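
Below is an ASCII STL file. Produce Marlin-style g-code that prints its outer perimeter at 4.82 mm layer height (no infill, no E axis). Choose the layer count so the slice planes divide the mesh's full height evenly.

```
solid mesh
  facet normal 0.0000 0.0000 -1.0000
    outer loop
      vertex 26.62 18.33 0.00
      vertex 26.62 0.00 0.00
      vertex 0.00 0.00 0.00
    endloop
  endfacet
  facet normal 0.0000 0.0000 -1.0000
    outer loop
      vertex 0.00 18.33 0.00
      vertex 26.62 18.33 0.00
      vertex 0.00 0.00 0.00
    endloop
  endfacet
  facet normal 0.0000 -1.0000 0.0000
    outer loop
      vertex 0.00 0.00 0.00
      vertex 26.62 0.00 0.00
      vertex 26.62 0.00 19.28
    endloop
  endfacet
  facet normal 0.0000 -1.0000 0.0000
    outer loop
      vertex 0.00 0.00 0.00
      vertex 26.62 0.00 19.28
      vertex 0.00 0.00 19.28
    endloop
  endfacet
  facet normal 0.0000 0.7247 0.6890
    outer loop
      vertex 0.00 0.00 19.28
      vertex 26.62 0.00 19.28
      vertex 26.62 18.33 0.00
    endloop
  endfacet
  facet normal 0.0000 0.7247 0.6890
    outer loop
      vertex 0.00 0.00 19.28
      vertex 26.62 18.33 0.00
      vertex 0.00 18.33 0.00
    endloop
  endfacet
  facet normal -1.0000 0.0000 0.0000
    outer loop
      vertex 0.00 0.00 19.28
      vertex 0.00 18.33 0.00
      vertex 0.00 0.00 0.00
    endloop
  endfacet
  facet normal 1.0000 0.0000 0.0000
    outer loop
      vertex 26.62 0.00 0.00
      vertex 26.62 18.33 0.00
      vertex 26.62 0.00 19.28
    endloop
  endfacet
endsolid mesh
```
; perimeter-only toolpath
G21 ; units = mm
G90 ; absolute positioning
G28 ; home
; layer 1
G0 Z4.82
G0 X0.00 Y0.00
G1 X26.62 Y0.00
G1 X26.62 Y13.75
G1 X0.00 Y13.75
G1 X0.00 Y0.00
; layer 2
G0 Z9.64
G0 X0.00 Y0.00
G1 X26.62 Y0.00
G1 X26.62 Y9.16
G1 X0.00 Y9.16
G1 X0.00 Y0.00
; layer 3
G0 Z14.46
G0 X0.00 Y0.00
G1 X26.62 Y0.00
G1 X26.62 Y4.58
G1 X0.00 Y4.58
G1 X0.00 Y0.00
M2 ; end

The solid is a wedge (ramp): 26.6 × 18.3 mm base, rising to 19.3 mm along the y=0 edge and sloping linearly to z=0 at y=18.3. Slicing at Δz = 4.82 mm — 4 equal slices spanning the solid's height, so layer i sits at z = i·h/4 — gives 3 non-empty perimeters. Each is a 4-segment closed polygon; G0 lifts to the layer z and rapids to the start vertex, then G1 traces the edges. The cross-section shrinks linearly with z (the slice at the apex is degenerate and omitted).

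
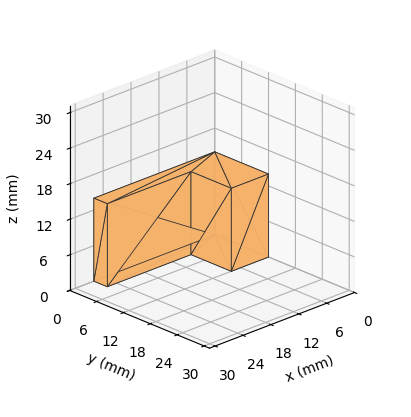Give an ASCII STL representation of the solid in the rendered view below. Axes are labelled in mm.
Reading the render: the shape is an L-shaped prism: outer 26 × 12 mm, arm thicknesses ≈ 3 mm (horizontal) and 8 mm (vertical), extruded 14 mm in z (dimensions read to the nearest mm from the axis ticks). For the STL, each face is triangulated and given an outward normal.

solid part
  facet normal 0.0000 0.0000 -1.0000
    outer loop
      vertex 26.0 3.0 0.0
      vertex 26.0 0.0 0.0
      vertex 0.0 0.0 0.0
    endloop
  endfacet
  facet normal 0.0000 0.0000 -1.0000
    outer loop
      vertex 8.0 3.0 0.0
      vertex 26.0 3.0 0.0
      vertex 0.0 0.0 0.0
    endloop
  endfacet
  facet normal 0.0000 0.0000 -1.0000
    outer loop
      vertex 8.0 12.0 0.0
      vertex 8.0 3.0 0.0
      vertex 0.0 0.0 0.0
    endloop
  endfacet
  facet normal 0.0000 0.0000 -1.0000
    outer loop
      vertex 0.0 12.0 0.0
      vertex 8.0 12.0 0.0
      vertex 0.0 0.0 0.0
    endloop
  endfacet
  facet normal 0.0000 0.0000 1.0000
    outer loop
      vertex 0.0 0.0 14.0
      vertex 26.0 0.0 14.0
      vertex 26.0 3.0 14.0
    endloop
  endfacet
  facet normal 0.0000 0.0000 1.0000
    outer loop
      vertex 0.0 0.0 14.0
      vertex 26.0 3.0 14.0
      vertex 8.0 3.0 14.0
    endloop
  endfacet
  facet normal 0.0000 0.0000 1.0000
    outer loop
      vertex 0.0 0.0 14.0
      vertex 8.0 3.0 14.0
      vertex 8.0 12.0 14.0
    endloop
  endfacet
  facet normal 0.0000 0.0000 1.0000
    outer loop
      vertex 0.0 0.0 14.0
      vertex 8.0 12.0 14.0
      vertex 0.0 12.0 14.0
    endloop
  endfacet
  facet normal 0.0000 -1.0000 0.0000
    outer loop
      vertex 0.0 0.0 0.0
      vertex 26.0 0.0 0.0
      vertex 26.0 0.0 14.0
    endloop
  endfacet
  facet normal 0.0000 -1.0000 0.0000
    outer loop
      vertex 0.0 0.0 0.0
      vertex 26.0 0.0 14.0
      vertex 0.0 0.0 14.0
    endloop
  endfacet
  facet normal 1.0000 0.0000 0.0000
    outer loop
      vertex 26.0 0.0 0.0
      vertex 26.0 3.0 0.0
      vertex 26.0 3.0 14.0
    endloop
  endfacet
  facet normal 1.0000 0.0000 0.0000
    outer loop
      vertex 26.0 0.0 0.0
      vertex 26.0 3.0 14.0
      vertex 26.0 0.0 14.0
    endloop
  endfacet
  facet normal 0.0000 1.0000 0.0000
    outer loop
      vertex 26.0 3.0 0.0
      vertex 8.0 3.0 0.0
      vertex 8.0 3.0 14.0
    endloop
  endfacet
  facet normal 0.0000 1.0000 0.0000
    outer loop
      vertex 26.0 3.0 0.0
      vertex 8.0 3.0 14.0
      vertex 26.0 3.0 14.0
    endloop
  endfacet
  facet normal 1.0000 0.0000 0.0000
    outer loop
      vertex 8.0 3.0 0.0
      vertex 8.0 12.0 0.0
      vertex 8.0 12.0 14.0
    endloop
  endfacet
  facet normal 1.0000 0.0000 0.0000
    outer loop
      vertex 8.0 3.0 0.0
      vertex 8.0 12.0 14.0
      vertex 8.0 3.0 14.0
    endloop
  endfacet
  facet normal 0.0000 1.0000 0.0000
    outer loop
      vertex 8.0 12.0 0.0
      vertex 0.0 12.0 0.0
      vertex 0.0 12.0 14.0
    endloop
  endfacet
  facet normal 0.0000 1.0000 0.0000
    outer loop
      vertex 8.0 12.0 0.0
      vertex 0.0 12.0 14.0
      vertex 8.0 12.0 14.0
    endloop
  endfacet
  facet normal -1.0000 0.0000 0.0000
    outer loop
      vertex 0.0 12.0 0.0
      vertex 0.0 0.0 0.0
      vertex 0.0 0.0 14.0
    endloop
  endfacet
  facet normal -1.0000 0.0000 0.0000
    outer loop
      vertex 0.0 12.0 0.0
      vertex 0.0 0.0 14.0
      vertex 0.0 12.0 14.0
    endloop
  endfacet
endsolid part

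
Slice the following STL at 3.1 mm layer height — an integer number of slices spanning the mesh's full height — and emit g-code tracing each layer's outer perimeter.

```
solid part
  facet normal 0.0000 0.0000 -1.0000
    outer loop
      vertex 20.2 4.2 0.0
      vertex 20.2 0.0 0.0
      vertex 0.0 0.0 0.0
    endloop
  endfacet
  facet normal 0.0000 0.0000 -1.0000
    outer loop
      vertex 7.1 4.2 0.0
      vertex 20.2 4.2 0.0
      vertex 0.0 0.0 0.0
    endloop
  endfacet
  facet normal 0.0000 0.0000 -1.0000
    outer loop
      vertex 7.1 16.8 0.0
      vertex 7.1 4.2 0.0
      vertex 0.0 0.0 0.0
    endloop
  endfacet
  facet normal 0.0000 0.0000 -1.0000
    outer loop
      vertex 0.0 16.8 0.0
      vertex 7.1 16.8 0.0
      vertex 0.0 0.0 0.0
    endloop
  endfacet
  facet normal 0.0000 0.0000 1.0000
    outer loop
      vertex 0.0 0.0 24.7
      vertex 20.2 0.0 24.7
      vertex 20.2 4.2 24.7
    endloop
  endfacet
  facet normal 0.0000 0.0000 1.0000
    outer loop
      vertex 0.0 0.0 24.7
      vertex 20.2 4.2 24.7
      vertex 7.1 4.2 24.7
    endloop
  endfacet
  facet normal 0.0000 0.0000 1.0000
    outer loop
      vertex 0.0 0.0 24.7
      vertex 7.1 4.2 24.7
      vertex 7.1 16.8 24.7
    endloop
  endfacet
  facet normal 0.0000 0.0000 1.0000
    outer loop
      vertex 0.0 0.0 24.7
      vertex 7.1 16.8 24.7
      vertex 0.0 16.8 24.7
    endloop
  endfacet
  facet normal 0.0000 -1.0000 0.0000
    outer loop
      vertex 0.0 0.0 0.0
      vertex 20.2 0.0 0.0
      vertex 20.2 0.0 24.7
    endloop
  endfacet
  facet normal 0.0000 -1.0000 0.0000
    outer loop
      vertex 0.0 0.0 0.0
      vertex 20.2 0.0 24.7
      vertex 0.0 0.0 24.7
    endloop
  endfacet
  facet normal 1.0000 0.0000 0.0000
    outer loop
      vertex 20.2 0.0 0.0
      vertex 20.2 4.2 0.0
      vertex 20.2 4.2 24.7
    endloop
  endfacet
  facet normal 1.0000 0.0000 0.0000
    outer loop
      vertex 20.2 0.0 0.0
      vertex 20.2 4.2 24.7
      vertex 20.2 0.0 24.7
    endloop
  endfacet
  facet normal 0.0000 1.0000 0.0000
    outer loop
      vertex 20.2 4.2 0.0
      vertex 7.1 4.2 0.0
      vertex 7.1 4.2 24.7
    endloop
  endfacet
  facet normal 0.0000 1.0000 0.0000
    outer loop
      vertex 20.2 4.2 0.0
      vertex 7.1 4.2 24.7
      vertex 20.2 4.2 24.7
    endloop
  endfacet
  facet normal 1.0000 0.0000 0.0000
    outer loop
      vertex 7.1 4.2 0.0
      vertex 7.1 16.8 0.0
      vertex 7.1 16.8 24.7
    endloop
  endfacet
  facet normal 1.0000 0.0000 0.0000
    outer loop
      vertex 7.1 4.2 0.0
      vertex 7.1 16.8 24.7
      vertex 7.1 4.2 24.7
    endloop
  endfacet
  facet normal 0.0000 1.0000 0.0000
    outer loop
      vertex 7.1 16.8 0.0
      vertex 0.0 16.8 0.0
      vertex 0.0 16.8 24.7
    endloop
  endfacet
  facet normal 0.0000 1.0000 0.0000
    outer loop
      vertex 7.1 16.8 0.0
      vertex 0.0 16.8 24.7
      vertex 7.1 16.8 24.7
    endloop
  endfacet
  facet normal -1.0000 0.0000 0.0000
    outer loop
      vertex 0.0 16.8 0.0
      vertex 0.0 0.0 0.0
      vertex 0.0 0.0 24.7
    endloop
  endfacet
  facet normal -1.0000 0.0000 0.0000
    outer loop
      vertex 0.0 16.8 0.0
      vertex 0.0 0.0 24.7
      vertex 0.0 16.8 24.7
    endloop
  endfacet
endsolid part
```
; perimeter-only toolpath
G21 ; units = mm
G90 ; absolute positioning
G28 ; home
; layer 1
G0 Z3.1
G0 X0.0 Y0.0
G1 X20.2 Y0.0
G1 X20.2 Y4.2
G1 X7.1 Y4.2
G1 X7.1 Y16.8
G1 X0.0 Y16.8
G1 X0.0 Y0.0
; layer 2
G0 Z6.2
G0 X0.0 Y0.0
G1 X20.2 Y0.0
G1 X20.2 Y4.2
G1 X7.1 Y4.2
G1 X7.1 Y16.8
G1 X0.0 Y16.8
G1 X0.0 Y0.0
; layer 3
G0 Z9.3
G0 X0.0 Y0.0
G1 X20.2 Y0.0
G1 X20.2 Y4.2
G1 X7.1 Y4.2
G1 X7.1 Y16.8
G1 X0.0 Y16.8
G1 X0.0 Y0.0
; layer 4
G0 Z12.3
G0 X0.0 Y0.0
G1 X20.2 Y0.0
G1 X20.2 Y4.2
G1 X7.1 Y4.2
G1 X7.1 Y16.8
G1 X0.0 Y16.8
G1 X0.0 Y0.0
; layer 5
G0 Z15.4
G0 X0.0 Y0.0
G1 X20.2 Y0.0
G1 X20.2 Y4.2
G1 X7.1 Y4.2
G1 X7.1 Y16.8
G1 X0.0 Y16.8
G1 X0.0 Y0.0
; layer 6
G0 Z18.5
G0 X0.0 Y0.0
G1 X20.2 Y0.0
G1 X20.2 Y4.2
G1 X7.1 Y4.2
G1 X7.1 Y16.8
G1 X0.0 Y16.8
G1 X0.0 Y0.0
; layer 7
G0 Z21.6
G0 X0.0 Y0.0
G1 X20.2 Y0.0
G1 X20.2 Y4.2
G1 X7.1 Y4.2
G1 X7.1 Y16.8
G1 X0.0 Y16.8
G1 X0.0 Y0.0
; layer 8
G0 Z24.7
G0 X0.0 Y0.0
G1 X20.2 Y0.0
G1 X20.2 Y4.2
G1 X7.1 Y4.2
G1 X7.1 Y16.8
G1 X0.0 Y16.8
G1 X0.0 Y0.0
M2 ; end

The solid is an L-shaped prism: outer 20.2 × 16.8 mm, arm thicknesses ≈ 4.2 mm (horizontal) and 7.1 mm (vertical), extruded 24.7 mm in z. Slicing at Δz = 3.1 mm — 8 equal slices spanning the solid's height, so layer i sits at z = i·h/8 — gives 8 non-empty perimeters. Each is a 6-segment closed polygon; G0 lifts to the layer z and rapids to the start vertex, then G1 traces the edges.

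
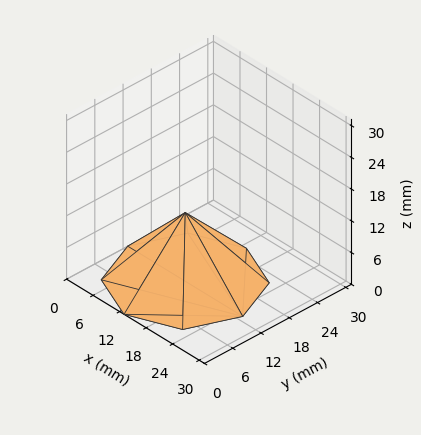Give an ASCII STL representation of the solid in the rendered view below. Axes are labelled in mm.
Reading the render: the shape is a regular 8-sided pyramid, base circumscribed radius ≈ 13 mm, apex at z ≈ 13 mm (dimensions read to the nearest mm from the axis ticks). For the STL, each face is triangulated and given an outward normal.

solid part
  facet normal 0.0000 0.0000 -1.0000
    outer loop
      vertex 13.0 26.0 0.0
      vertex 22.2 22.2 0.0
      vertex 26.0 13.0 0.0
    endloop
  endfacet
  facet normal 0.0000 0.0000 -1.0000
    outer loop
      vertex 3.8 22.2 0.0
      vertex 13.0 26.0 0.0
      vertex 26.0 13.0 0.0
    endloop
  endfacet
  facet normal 0.0000 0.0000 -1.0000
    outer loop
      vertex 0.0 13.0 0.0
      vertex 3.8 22.2 0.0
      vertex 26.0 13.0 0.0
    endloop
  endfacet
  facet normal 0.0000 0.0000 -1.0000
    outer loop
      vertex 3.8 3.8 0.0
      vertex 0.0 13.0 0.0
      vertex 26.0 13.0 0.0
    endloop
  endfacet
  facet normal 0.0000 0.0000 -1.0000
    outer loop
      vertex 13.0 0.0 0.0
      vertex 3.8 3.8 0.0
      vertex 26.0 13.0 0.0
    endloop
  endfacet
  facet normal 0.0000 0.0000 -1.0000
    outer loop
      vertex 22.2 3.8 0.0
      vertex 13.0 0.0 0.0
      vertex 26.0 13.0 0.0
    endloop
  endfacet
  facet normal 0.6787 0.2804 0.6787
    outer loop
      vertex 26.0 13.0 0.0
      vertex 22.2 22.2 0.0
      vertex 13.0 13.0 13.0
    endloop
  endfacet
  facet normal 0.2804 0.6787 0.6787
    outer loop
      vertex 22.2 22.2 0.0
      vertex 13.0 26.0 0.0
      vertex 13.0 13.0 13.0
    endloop
  endfacet
  facet normal -0.2804 0.6787 0.6787
    outer loop
      vertex 13.0 26.0 0.0
      vertex 3.8 22.2 0.0
      vertex 13.0 13.0 13.0
    endloop
  endfacet
  facet normal -0.6787 0.2804 0.6787
    outer loop
      vertex 3.8 22.2 0.0
      vertex 0.0 13.0 0.0
      vertex 13.0 13.0 13.0
    endloop
  endfacet
  facet normal -0.6787 -0.2804 0.6787
    outer loop
      vertex 0.0 13.0 0.0
      vertex 3.8 3.8 0.0
      vertex 13.0 13.0 13.0
    endloop
  endfacet
  facet normal -0.2804 -0.6787 0.6787
    outer loop
      vertex 3.8 3.8 0.0
      vertex 13.0 0.0 0.0
      vertex 13.0 13.0 13.0
    endloop
  endfacet
  facet normal 0.2804 -0.6787 0.6787
    outer loop
      vertex 13.0 0.0 0.0
      vertex 22.2 3.8 0.0
      vertex 13.0 13.0 13.0
    endloop
  endfacet
  facet normal 0.6787 -0.2804 0.6787
    outer loop
      vertex 22.2 3.8 0.0
      vertex 26.0 13.0 0.0
      vertex 13.0 13.0 13.0
    endloop
  endfacet
endsolid part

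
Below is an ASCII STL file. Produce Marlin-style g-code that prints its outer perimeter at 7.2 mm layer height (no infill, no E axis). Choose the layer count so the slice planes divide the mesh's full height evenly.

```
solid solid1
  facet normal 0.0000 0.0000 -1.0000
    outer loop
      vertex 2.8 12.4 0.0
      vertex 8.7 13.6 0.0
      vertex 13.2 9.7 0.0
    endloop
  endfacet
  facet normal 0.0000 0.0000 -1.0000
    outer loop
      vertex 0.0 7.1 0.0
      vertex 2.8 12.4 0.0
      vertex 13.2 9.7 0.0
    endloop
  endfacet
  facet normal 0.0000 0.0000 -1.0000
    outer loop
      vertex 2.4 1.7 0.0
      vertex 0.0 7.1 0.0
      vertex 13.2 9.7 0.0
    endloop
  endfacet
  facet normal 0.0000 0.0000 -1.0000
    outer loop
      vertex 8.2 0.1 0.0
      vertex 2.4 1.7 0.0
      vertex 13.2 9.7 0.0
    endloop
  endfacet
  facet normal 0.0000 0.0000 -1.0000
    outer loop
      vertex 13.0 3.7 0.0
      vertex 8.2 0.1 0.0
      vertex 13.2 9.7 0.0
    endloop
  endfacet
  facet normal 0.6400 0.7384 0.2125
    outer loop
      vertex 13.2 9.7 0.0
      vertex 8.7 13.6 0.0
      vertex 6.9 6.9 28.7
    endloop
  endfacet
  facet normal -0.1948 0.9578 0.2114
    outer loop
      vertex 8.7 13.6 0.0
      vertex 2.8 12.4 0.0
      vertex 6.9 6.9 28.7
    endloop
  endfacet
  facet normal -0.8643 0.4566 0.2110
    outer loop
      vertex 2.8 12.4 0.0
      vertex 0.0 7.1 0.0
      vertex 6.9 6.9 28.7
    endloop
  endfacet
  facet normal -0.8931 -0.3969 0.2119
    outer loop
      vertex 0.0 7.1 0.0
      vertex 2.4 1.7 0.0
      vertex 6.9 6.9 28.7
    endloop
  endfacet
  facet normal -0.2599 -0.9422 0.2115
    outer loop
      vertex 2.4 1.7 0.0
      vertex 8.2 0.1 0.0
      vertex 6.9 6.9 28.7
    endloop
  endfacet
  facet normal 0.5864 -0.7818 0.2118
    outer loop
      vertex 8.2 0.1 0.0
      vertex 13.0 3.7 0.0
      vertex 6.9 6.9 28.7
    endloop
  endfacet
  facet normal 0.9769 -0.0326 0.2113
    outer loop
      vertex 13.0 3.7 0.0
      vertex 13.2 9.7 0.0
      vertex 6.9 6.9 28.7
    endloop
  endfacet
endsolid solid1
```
; perimeter-only toolpath
G21 ; units = mm
G90 ; absolute positioning
G28 ; home
; layer 1
G0 Z7.2
G0 X11.6 Y9.0
G1 X8.2 Y11.9
G1 X3.8 Y11.0
G1 X1.7 Y7.0
G1 X3.5 Y3.0
G1 X7.9 Y1.8
G1 X11.5 Y4.5
G1 X11.6 Y9.0
; layer 2
G0 Z14.3
G0 X10.1 Y8.3
G1 X7.8 Y10.2
G1 X4.8 Y9.7
G1 X3.5 Y7.0
G1 X4.7 Y4.3
G1 X7.5 Y3.5
G1 X9.9 Y5.3
G1 X10.1 Y8.3
; layer 3
G0 Z21.5
G0 X8.5 Y7.6
G1 X7.4 Y8.6
G1 X5.9 Y8.3
G1 X5.2 Y7.0
G1 X5.8 Y5.6
G1 X7.2 Y5.2
G1 X8.4 Y6.1
G1 X8.5 Y7.6
M2 ; end

The solid is a regular 7-sided pyramid, base circumscribed radius ≈ 6.9 mm, apex at z ≈ 28.7 mm. Slicing at Δz = 7.2 mm — 4 equal slices spanning the solid's height, so layer i sits at z = i·h/4 — gives 3 non-empty perimeters. Each is a 7-segment closed polygon; G0 lifts to the layer z and rapids to the start vertex, then G1 traces the edges. The cross-section shrinks linearly with z (the slice at the apex is degenerate and omitted).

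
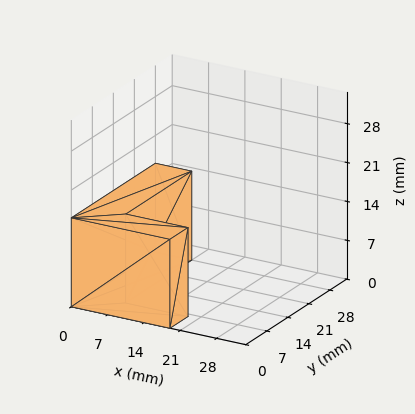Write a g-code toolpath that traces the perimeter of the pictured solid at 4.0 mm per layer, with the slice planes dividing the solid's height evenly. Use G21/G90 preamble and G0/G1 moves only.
Reading the render: the shape is an L-shaped prism: outer 19 × 28 mm, arm thicknesses ≈ 6 mm (horizontal) and 7 mm (vertical), extruded 16 mm in z (dimensions read to the nearest mm from the axis ticks). For the g-code, the solid's height is divided into equal slices at the stated Δz and each level perimeter traced with G1 moves after a G0 lift.

; perimeter-only toolpath
G21 ; units = mm
G90 ; absolute positioning
G28 ; home
; layer 1
G0 Z4.0
G0 X0.0 Y0.0
G1 X19.0 Y0.0
G1 X19.0 Y6.0
G1 X7.0 Y6.0
G1 X7.0 Y28.0
G1 X0.0 Y28.0
G1 X0.0 Y0.0
; layer 2
G0 Z8.0
G0 X0.0 Y0.0
G1 X19.0 Y0.0
G1 X19.0 Y6.0
G1 X7.0 Y6.0
G1 X7.0 Y28.0
G1 X0.0 Y28.0
G1 X0.0 Y0.0
; layer 3
G0 Z12.0
G0 X0.0 Y0.0
G1 X19.0 Y0.0
G1 X19.0 Y6.0
G1 X7.0 Y6.0
G1 X7.0 Y28.0
G1 X0.0 Y28.0
G1 X0.0 Y0.0
; layer 4
G0 Z16.0
G0 X0.0 Y0.0
G1 X19.0 Y0.0
G1 X19.0 Y6.0
G1 X7.0 Y6.0
G1 X7.0 Y28.0
G1 X0.0 Y28.0
G1 X0.0 Y0.0
M2 ; end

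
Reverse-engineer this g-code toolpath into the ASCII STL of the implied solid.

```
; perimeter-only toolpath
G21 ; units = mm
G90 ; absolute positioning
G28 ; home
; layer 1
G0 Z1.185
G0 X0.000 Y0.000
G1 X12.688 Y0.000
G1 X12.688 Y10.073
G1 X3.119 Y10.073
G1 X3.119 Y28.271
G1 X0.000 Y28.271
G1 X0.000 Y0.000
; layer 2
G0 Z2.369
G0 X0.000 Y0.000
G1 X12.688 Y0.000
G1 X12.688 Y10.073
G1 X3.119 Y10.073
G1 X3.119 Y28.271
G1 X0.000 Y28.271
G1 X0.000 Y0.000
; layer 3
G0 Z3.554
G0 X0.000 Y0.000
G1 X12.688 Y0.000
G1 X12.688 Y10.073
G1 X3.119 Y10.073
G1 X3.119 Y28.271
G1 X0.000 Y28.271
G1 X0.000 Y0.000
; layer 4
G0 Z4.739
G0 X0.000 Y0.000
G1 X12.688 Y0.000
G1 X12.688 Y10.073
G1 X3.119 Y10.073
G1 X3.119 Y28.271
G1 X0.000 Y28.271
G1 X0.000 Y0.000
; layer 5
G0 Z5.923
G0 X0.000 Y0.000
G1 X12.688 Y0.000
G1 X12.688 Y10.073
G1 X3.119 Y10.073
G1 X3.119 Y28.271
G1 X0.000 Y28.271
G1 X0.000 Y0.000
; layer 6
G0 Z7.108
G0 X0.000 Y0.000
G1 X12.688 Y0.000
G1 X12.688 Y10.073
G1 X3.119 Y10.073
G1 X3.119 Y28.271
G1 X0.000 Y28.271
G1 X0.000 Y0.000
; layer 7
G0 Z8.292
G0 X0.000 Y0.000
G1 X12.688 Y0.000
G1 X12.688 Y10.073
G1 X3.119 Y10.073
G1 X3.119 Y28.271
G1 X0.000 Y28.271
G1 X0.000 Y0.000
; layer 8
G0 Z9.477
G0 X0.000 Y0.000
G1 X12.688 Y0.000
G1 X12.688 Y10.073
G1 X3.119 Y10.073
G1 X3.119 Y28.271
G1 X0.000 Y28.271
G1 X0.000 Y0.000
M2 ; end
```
solid part
  facet normal 0.0000 0.0000 -1.0000
    outer loop
      vertex 12.688 10.073 0.000
      vertex 12.688 0.000 0.000
      vertex 0.000 0.000 0.000
    endloop
  endfacet
  facet normal 0.0000 0.0000 -1.0000
    outer loop
      vertex 3.119 10.073 0.000
      vertex 12.688 10.073 0.000
      vertex 0.000 0.000 0.000
    endloop
  endfacet
  facet normal 0.0000 0.0000 -1.0000
    outer loop
      vertex 3.119 28.271 0.000
      vertex 3.119 10.073 0.000
      vertex 0.000 0.000 0.000
    endloop
  endfacet
  facet normal 0.0000 0.0000 -1.0000
    outer loop
      vertex 0.000 28.271 0.000
      vertex 3.119 28.271 0.000
      vertex 0.000 0.000 0.000
    endloop
  endfacet
  facet normal 0.0000 0.0000 1.0000
    outer loop
      vertex 0.000 0.000 9.477
      vertex 12.688 0.000 9.477
      vertex 12.688 10.073 9.477
    endloop
  endfacet
  facet normal 0.0000 0.0000 1.0000
    outer loop
      vertex 0.000 0.000 9.477
      vertex 12.688 10.073 9.477
      vertex 3.119 10.073 9.477
    endloop
  endfacet
  facet normal 0.0000 0.0000 1.0000
    outer loop
      vertex 0.000 0.000 9.477
      vertex 3.119 10.073 9.477
      vertex 3.119 28.271 9.477
    endloop
  endfacet
  facet normal 0.0000 0.0000 1.0000
    outer loop
      vertex 0.000 0.000 9.477
      vertex 3.119 28.271 9.477
      vertex 0.000 28.271 9.477
    endloop
  endfacet
  facet normal 0.0000 -1.0000 0.0000
    outer loop
      vertex 0.000 0.000 0.000
      vertex 12.688 0.000 0.000
      vertex 12.688 0.000 9.477
    endloop
  endfacet
  facet normal 0.0000 -1.0000 0.0000
    outer loop
      vertex 0.000 0.000 0.000
      vertex 12.688 0.000 9.477
      vertex 0.000 0.000 9.477
    endloop
  endfacet
  facet normal 1.0000 0.0000 0.0000
    outer loop
      vertex 12.688 0.000 0.000
      vertex 12.688 10.073 0.000
      vertex 12.688 10.073 9.477
    endloop
  endfacet
  facet normal 1.0000 0.0000 0.0000
    outer loop
      vertex 12.688 0.000 0.000
      vertex 12.688 10.073 9.477
      vertex 12.688 0.000 9.477
    endloop
  endfacet
  facet normal 0.0000 1.0000 0.0000
    outer loop
      vertex 12.688 10.073 0.000
      vertex 3.119 10.073 0.000
      vertex 3.119 10.073 9.477
    endloop
  endfacet
  facet normal 0.0000 1.0000 0.0000
    outer loop
      vertex 12.688 10.073 0.000
      vertex 3.119 10.073 9.477
      vertex 12.688 10.073 9.477
    endloop
  endfacet
  facet normal 1.0000 0.0000 0.0000
    outer loop
      vertex 3.119 10.073 0.000
      vertex 3.119 28.271 0.000
      vertex 3.119 28.271 9.477
    endloop
  endfacet
  facet normal 1.0000 0.0000 0.0000
    outer loop
      vertex 3.119 10.073 0.000
      vertex 3.119 28.271 9.477
      vertex 3.119 10.073 9.477
    endloop
  endfacet
  facet normal 0.0000 1.0000 0.0000
    outer loop
      vertex 3.119 28.271 0.000
      vertex 0.000 28.271 0.000
      vertex 0.000 28.271 9.477
    endloop
  endfacet
  facet normal 0.0000 1.0000 0.0000
    outer loop
      vertex 3.119 28.271 0.000
      vertex 0.000 28.271 9.477
      vertex 3.119 28.271 9.477
    endloop
  endfacet
  facet normal -1.0000 0.0000 0.0000
    outer loop
      vertex 0.000 28.271 0.000
      vertex 0.000 0.000 0.000
      vertex 0.000 0.000 9.477
    endloop
  endfacet
  facet normal -1.0000 0.0000 0.0000
    outer loop
      vertex 0.000 28.271 0.000
      vertex 0.000 0.000 9.477
      vertex 0.000 28.271 9.477
    endloop
  endfacet
endsolid part

The G0 Z moves step by Δz≈1.185 mm. Every layer's G1 loop is the same polygon, so the solid is a straight extrusion of it from z=0 to z≈9.48. Closing with flat bottom and top caps and triangulating gives 20 facets — an L-shaped prism: outer 12.7 × 28.3 mm, arm thicknesses ≈ 10.1 mm (horizontal) and 3.12 mm (vertical), extruded 9.48 mm in z.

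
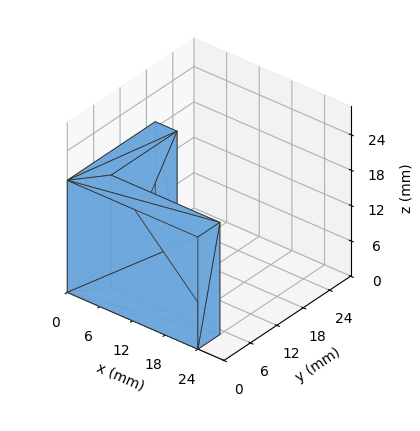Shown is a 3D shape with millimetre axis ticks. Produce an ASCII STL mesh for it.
Reading the render: the shape is an L-shaped prism: outer 24 × 20 mm, arm thicknesses ≈ 5 mm (horizontal) and 4 mm (vertical), extruded 19 mm in z (dimensions read to the nearest mm from the axis ticks). For the STL, each face is triangulated and given an outward normal.

solid part
  facet normal 0.0000 0.0000 -1.0000
    outer loop
      vertex 24.00 5.00 0.00
      vertex 24.00 0.00 0.00
      vertex 0.00 0.00 0.00
    endloop
  endfacet
  facet normal 0.0000 0.0000 -1.0000
    outer loop
      vertex 4.00 5.00 0.00
      vertex 24.00 5.00 0.00
      vertex 0.00 0.00 0.00
    endloop
  endfacet
  facet normal 0.0000 0.0000 -1.0000
    outer loop
      vertex 4.00 20.00 0.00
      vertex 4.00 5.00 0.00
      vertex 0.00 0.00 0.00
    endloop
  endfacet
  facet normal 0.0000 0.0000 -1.0000
    outer loop
      vertex 0.00 20.00 0.00
      vertex 4.00 20.00 0.00
      vertex 0.00 0.00 0.00
    endloop
  endfacet
  facet normal 0.0000 0.0000 1.0000
    outer loop
      vertex 0.00 0.00 19.00
      vertex 24.00 0.00 19.00
      vertex 24.00 5.00 19.00
    endloop
  endfacet
  facet normal 0.0000 0.0000 1.0000
    outer loop
      vertex 0.00 0.00 19.00
      vertex 24.00 5.00 19.00
      vertex 4.00 5.00 19.00
    endloop
  endfacet
  facet normal 0.0000 0.0000 1.0000
    outer loop
      vertex 0.00 0.00 19.00
      vertex 4.00 5.00 19.00
      vertex 4.00 20.00 19.00
    endloop
  endfacet
  facet normal 0.0000 0.0000 1.0000
    outer loop
      vertex 0.00 0.00 19.00
      vertex 4.00 20.00 19.00
      vertex 0.00 20.00 19.00
    endloop
  endfacet
  facet normal 0.0000 -1.0000 0.0000
    outer loop
      vertex 0.00 0.00 0.00
      vertex 24.00 0.00 0.00
      vertex 24.00 0.00 19.00
    endloop
  endfacet
  facet normal 0.0000 -1.0000 0.0000
    outer loop
      vertex 0.00 0.00 0.00
      vertex 24.00 0.00 19.00
      vertex 0.00 0.00 19.00
    endloop
  endfacet
  facet normal 1.0000 0.0000 0.0000
    outer loop
      vertex 24.00 0.00 0.00
      vertex 24.00 5.00 0.00
      vertex 24.00 5.00 19.00
    endloop
  endfacet
  facet normal 1.0000 0.0000 0.0000
    outer loop
      vertex 24.00 0.00 0.00
      vertex 24.00 5.00 19.00
      vertex 24.00 0.00 19.00
    endloop
  endfacet
  facet normal 0.0000 1.0000 0.0000
    outer loop
      vertex 24.00 5.00 0.00
      vertex 4.00 5.00 0.00
      vertex 4.00 5.00 19.00
    endloop
  endfacet
  facet normal 0.0000 1.0000 0.0000
    outer loop
      vertex 24.00 5.00 0.00
      vertex 4.00 5.00 19.00
      vertex 24.00 5.00 19.00
    endloop
  endfacet
  facet normal 1.0000 0.0000 0.0000
    outer loop
      vertex 4.00 5.00 0.00
      vertex 4.00 20.00 0.00
      vertex 4.00 20.00 19.00
    endloop
  endfacet
  facet normal 1.0000 0.0000 0.0000
    outer loop
      vertex 4.00 5.00 0.00
      vertex 4.00 20.00 19.00
      vertex 4.00 5.00 19.00
    endloop
  endfacet
  facet normal 0.0000 1.0000 0.0000
    outer loop
      vertex 4.00 20.00 0.00
      vertex 0.00 20.00 0.00
      vertex 0.00 20.00 19.00
    endloop
  endfacet
  facet normal 0.0000 1.0000 0.0000
    outer loop
      vertex 4.00 20.00 0.00
      vertex 0.00 20.00 19.00
      vertex 4.00 20.00 19.00
    endloop
  endfacet
  facet normal -1.0000 0.0000 0.0000
    outer loop
      vertex 0.00 20.00 0.00
      vertex 0.00 0.00 0.00
      vertex 0.00 0.00 19.00
    endloop
  endfacet
  facet normal -1.0000 0.0000 0.0000
    outer loop
      vertex 0.00 20.00 0.00
      vertex 0.00 0.00 19.00
      vertex 0.00 20.00 19.00
    endloop
  endfacet
endsolid part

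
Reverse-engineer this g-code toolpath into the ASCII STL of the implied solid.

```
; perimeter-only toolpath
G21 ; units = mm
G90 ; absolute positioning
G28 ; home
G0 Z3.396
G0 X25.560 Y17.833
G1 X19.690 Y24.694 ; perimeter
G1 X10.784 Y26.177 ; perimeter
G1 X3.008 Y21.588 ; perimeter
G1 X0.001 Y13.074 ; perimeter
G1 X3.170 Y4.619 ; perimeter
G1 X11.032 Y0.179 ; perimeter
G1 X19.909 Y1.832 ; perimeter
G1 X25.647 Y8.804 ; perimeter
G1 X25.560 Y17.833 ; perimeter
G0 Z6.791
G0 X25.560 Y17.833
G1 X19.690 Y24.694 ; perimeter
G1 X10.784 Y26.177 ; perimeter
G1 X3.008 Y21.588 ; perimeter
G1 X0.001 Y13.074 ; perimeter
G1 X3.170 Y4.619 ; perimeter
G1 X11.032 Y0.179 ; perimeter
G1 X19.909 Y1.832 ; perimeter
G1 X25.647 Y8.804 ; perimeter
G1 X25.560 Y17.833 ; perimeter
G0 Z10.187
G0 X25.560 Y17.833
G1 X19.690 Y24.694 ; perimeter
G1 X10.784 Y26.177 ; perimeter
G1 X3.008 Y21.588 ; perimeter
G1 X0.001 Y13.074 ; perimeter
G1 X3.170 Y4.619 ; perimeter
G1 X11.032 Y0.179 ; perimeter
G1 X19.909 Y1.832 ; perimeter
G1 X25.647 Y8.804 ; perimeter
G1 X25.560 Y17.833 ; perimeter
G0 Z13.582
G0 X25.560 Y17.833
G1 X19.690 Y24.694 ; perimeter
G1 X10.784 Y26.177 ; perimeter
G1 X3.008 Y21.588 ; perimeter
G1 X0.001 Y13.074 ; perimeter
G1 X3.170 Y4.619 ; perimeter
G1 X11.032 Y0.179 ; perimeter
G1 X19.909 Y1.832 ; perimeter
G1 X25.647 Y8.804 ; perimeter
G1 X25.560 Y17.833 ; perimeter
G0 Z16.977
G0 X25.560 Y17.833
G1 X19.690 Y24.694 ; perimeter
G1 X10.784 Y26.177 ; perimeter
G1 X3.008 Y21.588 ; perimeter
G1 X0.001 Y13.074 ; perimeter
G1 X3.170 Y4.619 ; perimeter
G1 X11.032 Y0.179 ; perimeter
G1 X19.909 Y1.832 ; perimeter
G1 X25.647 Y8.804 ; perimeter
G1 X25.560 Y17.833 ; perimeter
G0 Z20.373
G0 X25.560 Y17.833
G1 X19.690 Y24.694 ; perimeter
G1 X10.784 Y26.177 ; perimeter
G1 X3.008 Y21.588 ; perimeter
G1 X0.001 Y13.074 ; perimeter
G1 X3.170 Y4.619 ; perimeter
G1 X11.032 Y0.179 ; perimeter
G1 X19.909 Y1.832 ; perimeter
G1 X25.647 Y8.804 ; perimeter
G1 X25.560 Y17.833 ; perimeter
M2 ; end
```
solid part
  facet normal 0.0000 0.0000 -1.0000
    outer loop
      vertex 10.784 26.177 0.000
      vertex 19.690 24.694 0.000
      vertex 25.560 17.833 0.000
    endloop
  endfacet
  facet normal 0.0000 0.0000 -1.0000
    outer loop
      vertex 3.008 21.588 0.000
      vertex 10.784 26.177 0.000
      vertex 25.560 17.833 0.000
    endloop
  endfacet
  facet normal 0.0000 0.0000 -1.0000
    outer loop
      vertex 0.001 13.074 0.000
      vertex 3.008 21.588 0.000
      vertex 25.560 17.833 0.000
    endloop
  endfacet
  facet normal 0.0000 0.0000 -1.0000
    outer loop
      vertex 3.170 4.619 0.000
      vertex 0.001 13.074 0.000
      vertex 25.560 17.833 0.000
    endloop
  endfacet
  facet normal 0.0000 0.0000 -1.0000
    outer loop
      vertex 11.032 0.179 0.000
      vertex 3.170 4.619 0.000
      vertex 25.560 17.833 0.000
    endloop
  endfacet
  facet normal 0.0000 0.0000 -1.0000
    outer loop
      vertex 19.909 1.832 0.000
      vertex 11.032 0.179 0.000
      vertex 25.560 17.833 0.000
    endloop
  endfacet
  facet normal 0.0000 0.0000 -1.0000
    outer loop
      vertex 25.647 8.804 0.000
      vertex 19.909 1.832 0.000
      vertex 25.560 17.833 0.000
    endloop
  endfacet
  facet normal 0.0000 0.0000 1.0000
    outer loop
      vertex 25.560 17.833 20.373
      vertex 19.690 24.694 20.373
      vertex 10.784 26.177 20.373
    endloop
  endfacet
  facet normal 0.0000 0.0000 1.0000
    outer loop
      vertex 25.560 17.833 20.373
      vertex 10.784 26.177 20.373
      vertex 3.008 21.588 20.373
    endloop
  endfacet
  facet normal 0.0000 0.0000 1.0000
    outer loop
      vertex 25.560 17.833 20.373
      vertex 3.008 21.588 20.373
      vertex 0.001 13.074 20.373
    endloop
  endfacet
  facet normal 0.0000 0.0000 1.0000
    outer loop
      vertex 25.560 17.833 20.373
      vertex 0.001 13.074 20.373
      vertex 3.170 4.619 20.373
    endloop
  endfacet
  facet normal 0.0000 0.0000 1.0000
    outer loop
      vertex 25.560 17.833 20.373
      vertex 3.170 4.619 20.373
      vertex 11.032 0.179 20.373
    endloop
  endfacet
  facet normal 0.0000 0.0000 1.0000
    outer loop
      vertex 25.560 17.833 20.373
      vertex 11.032 0.179 20.373
      vertex 19.909 1.832 20.373
    endloop
  endfacet
  facet normal 0.0000 0.0000 1.0000
    outer loop
      vertex 25.560 17.833 20.373
      vertex 19.909 1.832 20.373
      vertex 25.647 8.804 20.373
    endloop
  endfacet
  facet normal 0.7599 0.6501 0.0000
    outer loop
      vertex 25.560 17.833 0.000
      vertex 19.690 24.694 0.000
      vertex 19.690 24.694 20.373
    endloop
  endfacet
  facet normal 0.7599 0.6501 0.0000
    outer loop
      vertex 25.560 17.833 0.000
      vertex 19.690 24.694 20.373
      vertex 25.560 17.833 20.373
    endloop
  endfacet
  facet normal 0.1643 0.9864 0.0000
    outer loop
      vertex 19.690 24.694 0.000
      vertex 10.784 26.177 0.000
      vertex 10.784 26.177 20.373
    endloop
  endfacet
  facet normal 0.1643 0.9864 0.0000
    outer loop
      vertex 19.690 24.694 0.000
      vertex 10.784 26.177 20.373
      vertex 19.690 24.694 20.373
    endloop
  endfacet
  facet normal -0.5082 0.8612 0.0000
    outer loop
      vertex 10.784 26.177 0.000
      vertex 3.008 21.588 0.000
      vertex 3.008 21.588 20.373
    endloop
  endfacet
  facet normal -0.5082 0.8612 0.0000
    outer loop
      vertex 10.784 26.177 0.000
      vertex 3.008 21.588 20.373
      vertex 10.784 26.177 20.373
    endloop
  endfacet
  facet normal -0.9429 0.3330 0.0000
    outer loop
      vertex 3.008 21.588 0.000
      vertex 0.001 13.074 0.000
      vertex 0.001 13.074 20.373
    endloop
  endfacet
  facet normal -0.9429 0.3330 0.0000
    outer loop
      vertex 3.008 21.588 0.000
      vertex 0.001 13.074 20.373
      vertex 3.008 21.588 20.373
    endloop
  endfacet
  facet normal -0.9364 -0.3510 0.0000
    outer loop
      vertex 0.001 13.074 0.000
      vertex 3.170 4.619 0.000
      vertex 3.170 4.619 20.373
    endloop
  endfacet
  facet normal -0.9364 -0.3510 0.0000
    outer loop
      vertex 0.001 13.074 0.000
      vertex 3.170 4.619 20.373
      vertex 0.001 13.074 20.373
    endloop
  endfacet
  facet normal -0.4917 -0.8707 0.0000
    outer loop
      vertex 3.170 4.619 0.000
      vertex 11.032 0.179 0.000
      vertex 11.032 0.179 20.373
    endloop
  endfacet
  facet normal -0.4917 -0.8707 0.0000
    outer loop
      vertex 3.170 4.619 0.000
      vertex 11.032 0.179 20.373
      vertex 3.170 4.619 20.373
    endloop
  endfacet
  facet normal 0.1831 -0.9831 0.0000
    outer loop
      vertex 11.032 0.179 0.000
      vertex 19.909 1.832 0.000
      vertex 19.909 1.832 20.373
    endloop
  endfacet
  facet normal 0.1831 -0.9831 0.0000
    outer loop
      vertex 11.032 0.179 0.000
      vertex 19.909 1.832 20.373
      vertex 11.032 0.179 20.373
    endloop
  endfacet
  facet normal 0.7721 -0.6355 0.0000
    outer loop
      vertex 19.909 1.832 0.000
      vertex 25.647 8.804 0.000
      vertex 25.647 8.804 20.373
    endloop
  endfacet
  facet normal 0.7721 -0.6355 0.0000
    outer loop
      vertex 19.909 1.832 0.000
      vertex 25.647 8.804 20.373
      vertex 19.909 1.832 20.373
    endloop
  endfacet
  facet normal 1.0000 0.0096 0.0000
    outer loop
      vertex 25.647 8.804 0.000
      vertex 25.560 17.833 0.000
      vertex 25.560 17.833 20.373
    endloop
  endfacet
  facet normal 1.0000 0.0096 0.0000
    outer loop
      vertex 25.647 8.804 0.000
      vertex 25.560 17.833 20.373
      vertex 25.647 8.804 20.373
    endloop
  endfacet
endsolid part

The G0 Z moves step by Δz≈3.396 mm. Every layer's G1 loop is the same polygon, so the solid is a straight extrusion of it from z=0 to z≈20.4. Closing with flat bottom and top caps and triangulating gives 32 facets — a regular 9-sided prism (a cylinder approximated with 9 flat sides), circumscribed radius ≈ 13.2 mm, height ≈ 20.4 mm.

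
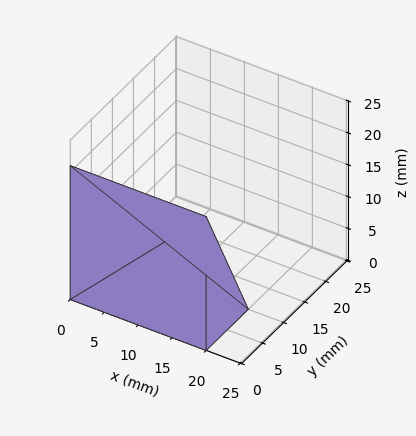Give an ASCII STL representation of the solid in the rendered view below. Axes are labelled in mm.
Reading the render: the shape is a wedge (ramp): 20 × 10 mm base, rising to 21 mm along the y=0 edge and sloping linearly to z=0 at y=10 (dimensions read to the nearest mm from the axis ticks). For the STL, each face is triangulated and given an outward normal.

solid part
  facet normal 0.0000 0.0000 -1.0000
    outer loop
      vertex 20.0 10.0 0.0
      vertex 20.0 0.0 0.0
      vertex 0.0 0.0 0.0
    endloop
  endfacet
  facet normal 0.0000 0.0000 -1.0000
    outer loop
      vertex 0.0 10.0 0.0
      vertex 20.0 10.0 0.0
      vertex 0.0 0.0 0.0
    endloop
  endfacet
  facet normal 0.0000 -1.0000 0.0000
    outer loop
      vertex 0.0 0.0 0.0
      vertex 20.0 0.0 0.0
      vertex 20.0 0.0 21.0
    endloop
  endfacet
  facet normal 0.0000 -1.0000 0.0000
    outer loop
      vertex 0.0 0.0 0.0
      vertex 20.0 0.0 21.0
      vertex 0.0 0.0 21.0
    endloop
  endfacet
  facet normal 0.0000 0.9029 0.4299
    outer loop
      vertex 0.0 0.0 21.0
      vertex 20.0 0.0 21.0
      vertex 20.0 10.0 0.0
    endloop
  endfacet
  facet normal 0.0000 0.9029 0.4299
    outer loop
      vertex 0.0 0.0 21.0
      vertex 20.0 10.0 0.0
      vertex 0.0 10.0 0.0
    endloop
  endfacet
  facet normal -1.0000 0.0000 0.0000
    outer loop
      vertex 0.0 0.0 21.0
      vertex 0.0 10.0 0.0
      vertex 0.0 0.0 0.0
    endloop
  endfacet
  facet normal 1.0000 0.0000 0.0000
    outer loop
      vertex 20.0 0.0 0.0
      vertex 20.0 10.0 0.0
      vertex 20.0 0.0 21.0
    endloop
  endfacet
endsolid part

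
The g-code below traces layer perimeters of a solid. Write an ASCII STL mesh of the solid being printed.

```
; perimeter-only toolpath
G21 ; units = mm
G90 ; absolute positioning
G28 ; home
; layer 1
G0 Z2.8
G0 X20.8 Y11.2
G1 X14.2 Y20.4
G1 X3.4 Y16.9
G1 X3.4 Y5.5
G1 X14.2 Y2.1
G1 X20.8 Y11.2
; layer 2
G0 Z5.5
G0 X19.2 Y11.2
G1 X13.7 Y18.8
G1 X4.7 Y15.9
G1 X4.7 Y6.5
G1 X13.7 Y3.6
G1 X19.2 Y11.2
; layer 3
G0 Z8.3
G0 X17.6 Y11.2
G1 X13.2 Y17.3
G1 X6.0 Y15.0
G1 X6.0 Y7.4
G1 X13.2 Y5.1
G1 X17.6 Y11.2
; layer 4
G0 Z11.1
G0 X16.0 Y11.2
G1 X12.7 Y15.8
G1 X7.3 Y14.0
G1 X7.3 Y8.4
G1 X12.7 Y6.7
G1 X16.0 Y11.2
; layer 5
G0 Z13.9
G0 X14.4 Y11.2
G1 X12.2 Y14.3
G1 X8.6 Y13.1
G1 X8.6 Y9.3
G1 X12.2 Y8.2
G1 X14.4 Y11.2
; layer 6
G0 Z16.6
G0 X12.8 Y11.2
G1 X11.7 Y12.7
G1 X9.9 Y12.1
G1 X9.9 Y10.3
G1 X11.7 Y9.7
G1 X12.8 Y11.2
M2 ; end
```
solid part
  facet normal 0.0000 0.0000 -1.0000
    outer loop
      vertex 2.1 17.8 0.0
      vertex 14.7 21.9 0.0
      vertex 22.4 11.2 0.0
    endloop
  endfacet
  facet normal 0.0000 0.0000 -1.0000
    outer loop
      vertex 2.1 4.6 0.0
      vertex 2.1 17.8 0.0
      vertex 22.4 11.2 0.0
    endloop
  endfacet
  facet normal 0.0000 0.0000 -1.0000
    outer loop
      vertex 14.7 0.6 0.0
      vertex 2.1 4.6 0.0
      vertex 22.4 11.2 0.0
    endloop
  endfacet
  facet normal 0.7350 0.5289 0.4243
    outer loop
      vertex 22.4 11.2 0.0
      vertex 14.7 21.9 0.0
      vertex 11.2 11.2 19.4
    endloop
  endfacet
  facet normal -0.2802 0.8611 0.4244
    outer loop
      vertex 14.7 21.9 0.0
      vertex 2.1 17.8 0.0
      vertex 11.2 11.2 19.4
    endloop
  endfacet
  facet normal -0.9053 0.0000 0.4247
    outer loop
      vertex 2.1 17.8 0.0
      vertex 2.1 4.6 0.0
      vertex 11.2 11.2 19.4
    endloop
  endfacet
  facet normal -0.2742 -0.8639 0.4225
    outer loop
      vertex 2.1 4.6 0.0
      vertex 14.7 0.6 0.0
      vertex 11.2 11.2 19.4
    endloop
  endfacet
  facet normal 0.7330 -0.5325 0.4232
    outer loop
      vertex 14.7 0.6 0.0
      vertex 22.4 11.2 0.0
      vertex 11.2 11.2 19.4
    endloop
  endfacet
endsolid part

The G0 Z moves step by Δz≈2.8 mm. The G1 loops shrink linearly with z, so the solid tapers from its base footprint up to z≈19.4. Closing with a flat bottom cap and the tapered top and triangulating gives 8 facets — a regular 5-sided pyramid, base circumscribed radius ≈ 11.2 mm, apex at z ≈ 19.4 mm.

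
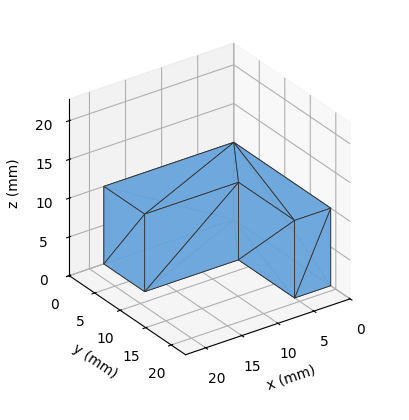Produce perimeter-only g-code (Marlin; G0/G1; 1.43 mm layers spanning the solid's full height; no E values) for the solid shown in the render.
Reading the render: the shape is an L-shaped prism: outer 18 × 19 mm, arm thicknesses ≈ 8 mm (horizontal) and 5 mm (vertical), extruded 10 mm in z (dimensions read to the nearest mm from the axis ticks). For the g-code, the solid's height is divided into equal slices at the stated Δz and each level perimeter traced with G1 moves after a G0 lift.

; perimeter-only toolpath
G21 ; units = mm
G90 ; absolute positioning
G28 ; home
; layer 1
G0 Z1.43
G0 X0.00 Y0.00
G1 X18.00 Y0.00
G1 X18.00 Y8.00
G1 X5.00 Y8.00
G1 X5.00 Y19.00
G1 X0.00 Y19.00
G1 X0.00 Y0.00
; layer 2
G0 Z2.86
G0 X0.00 Y0.00
G1 X18.00 Y0.00
G1 X18.00 Y8.00
G1 X5.00 Y8.00
G1 X5.00 Y19.00
G1 X0.00 Y19.00
G1 X0.00 Y0.00
; layer 3
G0 Z4.29
G0 X0.00 Y0.00
G1 X18.00 Y0.00
G1 X18.00 Y8.00
G1 X5.00 Y8.00
G1 X5.00 Y19.00
G1 X0.00 Y19.00
G1 X0.00 Y0.00
; layer 4
G0 Z5.71
G0 X0.00 Y0.00
G1 X18.00 Y0.00
G1 X18.00 Y8.00
G1 X5.00 Y8.00
G1 X5.00 Y19.00
G1 X0.00 Y19.00
G1 X0.00 Y0.00
; layer 5
G0 Z7.14
G0 X0.00 Y0.00
G1 X18.00 Y0.00
G1 X18.00 Y8.00
G1 X5.00 Y8.00
G1 X5.00 Y19.00
G1 X0.00 Y19.00
G1 X0.00 Y0.00
; layer 6
G0 Z8.57
G0 X0.00 Y0.00
G1 X18.00 Y0.00
G1 X18.00 Y8.00
G1 X5.00 Y8.00
G1 X5.00 Y19.00
G1 X0.00 Y19.00
G1 X0.00 Y0.00
; layer 7
G0 Z10.00
G0 X0.00 Y0.00
G1 X18.00 Y0.00
G1 X18.00 Y8.00
G1 X5.00 Y8.00
G1 X5.00 Y19.00
G1 X0.00 Y19.00
G1 X0.00 Y0.00
M2 ; end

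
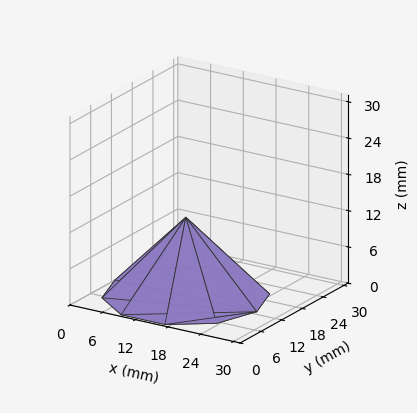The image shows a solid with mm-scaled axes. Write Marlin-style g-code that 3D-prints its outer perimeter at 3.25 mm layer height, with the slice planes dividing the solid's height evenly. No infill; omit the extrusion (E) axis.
Reading the render: the shape is a regular 10-sided pyramid, base circumscribed radius ≈ 13 mm, apex at z ≈ 13 mm (dimensions read to the nearest mm from the axis ticks). For the g-code, the solid's height is divided into equal slices at the stated Δz and each level perimeter traced with G1 moves after a G0 lift.

; perimeter-only toolpath
G21 ; units = mm
G90 ; absolute positioning
G28 ; home
; layer 1
G0 Z3.25
G0 X22.75 Y13.00
G1 X20.89 Y18.73
G1 X16.02 Y22.27
G1 X9.98 Y22.27
G1 X5.11 Y18.73
G1 X3.25 Y13.00
G1 X5.11 Y7.27
G1 X9.98 Y3.73
G1 X16.02 Y3.73
G1 X20.89 Y7.27
G1 X22.75 Y13.00
; layer 2
G0 Z6.50
G0 X19.50 Y13.00
G1 X18.26 Y16.82
G1 X15.01 Y19.18
G1 X10.99 Y19.18
G1 X7.74 Y16.82
G1 X6.50 Y13.00
G1 X7.74 Y9.18
G1 X10.99 Y6.82
G1 X15.01 Y6.82
G1 X18.26 Y9.18
G1 X19.50 Y13.00
; layer 3
G0 Z9.75
G0 X16.25 Y13.00
G1 X15.63 Y14.91
G1 X14.00 Y16.09
G1 X12.00 Y16.09
G1 X10.37 Y14.91
G1 X9.75 Y13.00
G1 X10.37 Y11.09
G1 X12.00 Y9.91
G1 X14.00 Y9.91
G1 X15.63 Y11.09
G1 X16.25 Y13.00
M2 ; end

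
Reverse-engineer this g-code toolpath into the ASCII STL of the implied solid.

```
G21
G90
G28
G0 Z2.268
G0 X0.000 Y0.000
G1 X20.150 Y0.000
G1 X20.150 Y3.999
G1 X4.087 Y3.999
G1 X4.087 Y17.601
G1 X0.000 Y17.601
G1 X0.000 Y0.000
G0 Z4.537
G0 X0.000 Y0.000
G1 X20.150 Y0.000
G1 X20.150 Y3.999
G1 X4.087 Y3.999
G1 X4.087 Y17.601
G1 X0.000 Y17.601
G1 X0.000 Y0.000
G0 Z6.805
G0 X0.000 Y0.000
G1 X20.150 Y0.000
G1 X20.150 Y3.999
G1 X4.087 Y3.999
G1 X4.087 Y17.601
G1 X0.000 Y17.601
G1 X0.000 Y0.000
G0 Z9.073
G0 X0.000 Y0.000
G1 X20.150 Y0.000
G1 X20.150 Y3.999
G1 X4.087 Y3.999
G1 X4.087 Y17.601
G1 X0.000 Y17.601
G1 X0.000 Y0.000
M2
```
solid part
  facet normal 0.0000 0.0000 -1.0000
    outer loop
      vertex 20.150 3.999 0.000
      vertex 20.150 0.000 0.000
      vertex 0.000 0.000 0.000
    endloop
  endfacet
  facet normal 0.0000 0.0000 -1.0000
    outer loop
      vertex 4.087 3.999 0.000
      vertex 20.150 3.999 0.000
      vertex 0.000 0.000 0.000
    endloop
  endfacet
  facet normal 0.0000 0.0000 -1.0000
    outer loop
      vertex 4.087 17.601 0.000
      vertex 4.087 3.999 0.000
      vertex 0.000 0.000 0.000
    endloop
  endfacet
  facet normal 0.0000 0.0000 -1.0000
    outer loop
      vertex 0.000 17.601 0.000
      vertex 4.087 17.601 0.000
      vertex 0.000 0.000 0.000
    endloop
  endfacet
  facet normal 0.0000 0.0000 1.0000
    outer loop
      vertex 0.000 0.000 9.073
      vertex 20.150 0.000 9.073
      vertex 20.150 3.999 9.073
    endloop
  endfacet
  facet normal 0.0000 0.0000 1.0000
    outer loop
      vertex 0.000 0.000 9.073
      vertex 20.150 3.999 9.073
      vertex 4.087 3.999 9.073
    endloop
  endfacet
  facet normal 0.0000 0.0000 1.0000
    outer loop
      vertex 0.000 0.000 9.073
      vertex 4.087 3.999 9.073
      vertex 4.087 17.601 9.073
    endloop
  endfacet
  facet normal 0.0000 0.0000 1.0000
    outer loop
      vertex 0.000 0.000 9.073
      vertex 4.087 17.601 9.073
      vertex 0.000 17.601 9.073
    endloop
  endfacet
  facet normal 0.0000 -1.0000 0.0000
    outer loop
      vertex 0.000 0.000 0.000
      vertex 20.150 0.000 0.000
      vertex 20.150 0.000 9.073
    endloop
  endfacet
  facet normal 0.0000 -1.0000 0.0000
    outer loop
      vertex 0.000 0.000 0.000
      vertex 20.150 0.000 9.073
      vertex 0.000 0.000 9.073
    endloop
  endfacet
  facet normal 1.0000 0.0000 0.0000
    outer loop
      vertex 20.150 0.000 0.000
      vertex 20.150 3.999 0.000
      vertex 20.150 3.999 9.073
    endloop
  endfacet
  facet normal 1.0000 0.0000 0.0000
    outer loop
      vertex 20.150 0.000 0.000
      vertex 20.150 3.999 9.073
      vertex 20.150 0.000 9.073
    endloop
  endfacet
  facet normal 0.0000 1.0000 0.0000
    outer loop
      vertex 20.150 3.999 0.000
      vertex 4.087 3.999 0.000
      vertex 4.087 3.999 9.073
    endloop
  endfacet
  facet normal 0.0000 1.0000 0.0000
    outer loop
      vertex 20.150 3.999 0.000
      vertex 4.087 3.999 9.073
      vertex 20.150 3.999 9.073
    endloop
  endfacet
  facet normal 1.0000 0.0000 0.0000
    outer loop
      vertex 4.087 3.999 0.000
      vertex 4.087 17.601 0.000
      vertex 4.087 17.601 9.073
    endloop
  endfacet
  facet normal 1.0000 0.0000 0.0000
    outer loop
      vertex 4.087 3.999 0.000
      vertex 4.087 17.601 9.073
      vertex 4.087 3.999 9.073
    endloop
  endfacet
  facet normal 0.0000 1.0000 0.0000
    outer loop
      vertex 4.087 17.601 0.000
      vertex 0.000 17.601 0.000
      vertex 0.000 17.601 9.073
    endloop
  endfacet
  facet normal 0.0000 1.0000 0.0000
    outer loop
      vertex 4.087 17.601 0.000
      vertex 0.000 17.601 9.073
      vertex 4.087 17.601 9.073
    endloop
  endfacet
  facet normal -1.0000 0.0000 0.0000
    outer loop
      vertex 0.000 17.601 0.000
      vertex 0.000 0.000 0.000
      vertex 0.000 0.000 9.073
    endloop
  endfacet
  facet normal -1.0000 0.0000 0.0000
    outer loop
      vertex 0.000 17.601 0.000
      vertex 0.000 0.000 9.073
      vertex 0.000 17.601 9.073
    endloop
  endfacet
endsolid part

The G0 Z moves step by Δz≈2.268 mm. Every layer's G1 loop is the same polygon, so the solid is a straight extrusion of it from z=0 to z≈9.07. Closing with flat bottom and top caps and triangulating gives 20 facets — an L-shaped prism: outer 20.1 × 17.6 mm, arm thicknesses ≈ 4 mm (horizontal) and 4.09 mm (vertical), extruded 9.07 mm in z.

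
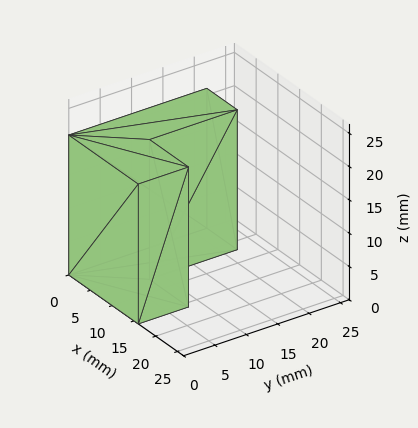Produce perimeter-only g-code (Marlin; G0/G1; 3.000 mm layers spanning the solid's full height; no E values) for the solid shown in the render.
Reading the render: the shape is an L-shaped prism: outer 16 × 22 mm, arm thicknesses ≈ 8 mm (horizontal) and 7 mm (vertical), extruded 21 mm in z (dimensions read to the nearest mm from the axis ticks). For the g-code, the solid's height is divided into equal slices at the stated Δz and each level perimeter traced with G1 moves after a G0 lift.

; perimeter-only toolpath
G21 ; units = mm
G90 ; absolute positioning
G28 ; home
; layer 1
G0 Z3.000
G0 X0.000 Y0.000
G1 X16.000 Y0.000
G1 X16.000 Y8.000
G1 X7.000 Y8.000
G1 X7.000 Y22.000
G1 X0.000 Y22.000
G1 X0.000 Y0.000
; layer 2
G0 Z6.000
G0 X0.000 Y0.000
G1 X16.000 Y0.000
G1 X16.000 Y8.000
G1 X7.000 Y8.000
G1 X7.000 Y22.000
G1 X0.000 Y22.000
G1 X0.000 Y0.000
; layer 3
G0 Z9.000
G0 X0.000 Y0.000
G1 X16.000 Y0.000
G1 X16.000 Y8.000
G1 X7.000 Y8.000
G1 X7.000 Y22.000
G1 X0.000 Y22.000
G1 X0.000 Y0.000
; layer 4
G0 Z12.000
G0 X0.000 Y0.000
G1 X16.000 Y0.000
G1 X16.000 Y8.000
G1 X7.000 Y8.000
G1 X7.000 Y22.000
G1 X0.000 Y22.000
G1 X0.000 Y0.000
; layer 5
G0 Z15.000
G0 X0.000 Y0.000
G1 X16.000 Y0.000
G1 X16.000 Y8.000
G1 X7.000 Y8.000
G1 X7.000 Y22.000
G1 X0.000 Y22.000
G1 X0.000 Y0.000
; layer 6
G0 Z18.000
G0 X0.000 Y0.000
G1 X16.000 Y0.000
G1 X16.000 Y8.000
G1 X7.000 Y8.000
G1 X7.000 Y22.000
G1 X0.000 Y22.000
G1 X0.000 Y0.000
; layer 7
G0 Z21.000
G0 X0.000 Y0.000
G1 X16.000 Y0.000
G1 X16.000 Y8.000
G1 X7.000 Y8.000
G1 X7.000 Y22.000
G1 X0.000 Y22.000
G1 X0.000 Y0.000
M2 ; end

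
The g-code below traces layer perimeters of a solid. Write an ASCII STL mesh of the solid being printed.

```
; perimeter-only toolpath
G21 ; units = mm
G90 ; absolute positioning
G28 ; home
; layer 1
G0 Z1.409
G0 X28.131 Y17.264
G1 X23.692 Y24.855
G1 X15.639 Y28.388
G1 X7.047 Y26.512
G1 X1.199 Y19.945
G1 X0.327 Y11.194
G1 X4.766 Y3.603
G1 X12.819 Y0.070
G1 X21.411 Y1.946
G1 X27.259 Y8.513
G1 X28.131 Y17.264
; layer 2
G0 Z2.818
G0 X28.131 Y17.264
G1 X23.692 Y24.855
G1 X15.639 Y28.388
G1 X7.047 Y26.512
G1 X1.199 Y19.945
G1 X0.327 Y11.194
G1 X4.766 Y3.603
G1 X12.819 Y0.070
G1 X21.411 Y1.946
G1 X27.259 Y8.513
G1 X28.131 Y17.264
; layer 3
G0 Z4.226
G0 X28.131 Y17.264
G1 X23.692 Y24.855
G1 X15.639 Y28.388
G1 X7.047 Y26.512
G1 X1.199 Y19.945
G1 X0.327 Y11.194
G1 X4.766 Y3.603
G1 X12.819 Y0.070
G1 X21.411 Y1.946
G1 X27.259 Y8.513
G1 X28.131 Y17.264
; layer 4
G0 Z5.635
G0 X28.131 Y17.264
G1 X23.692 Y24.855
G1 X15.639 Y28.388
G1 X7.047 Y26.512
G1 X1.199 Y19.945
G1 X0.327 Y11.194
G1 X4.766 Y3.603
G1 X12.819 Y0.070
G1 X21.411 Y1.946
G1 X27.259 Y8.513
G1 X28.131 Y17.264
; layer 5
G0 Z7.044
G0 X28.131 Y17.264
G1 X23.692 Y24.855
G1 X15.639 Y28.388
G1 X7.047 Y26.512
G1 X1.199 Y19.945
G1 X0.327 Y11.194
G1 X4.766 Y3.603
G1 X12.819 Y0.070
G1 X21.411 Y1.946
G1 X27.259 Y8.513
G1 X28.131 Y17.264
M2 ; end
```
solid part
  facet normal 0.0000 0.0000 -1.0000
    outer loop
      vertex 15.639 28.388 0.000
      vertex 23.692 24.855 0.000
      vertex 28.131 17.264 0.000
    endloop
  endfacet
  facet normal 0.0000 0.0000 -1.0000
    outer loop
      vertex 7.047 26.512 0.000
      vertex 15.639 28.388 0.000
      vertex 28.131 17.264 0.000
    endloop
  endfacet
  facet normal 0.0000 0.0000 -1.0000
    outer loop
      vertex 1.199 19.945 0.000
      vertex 7.047 26.512 0.000
      vertex 28.131 17.264 0.000
    endloop
  endfacet
  facet normal 0.0000 0.0000 -1.0000
    outer loop
      vertex 0.327 11.194 0.000
      vertex 1.199 19.945 0.000
      vertex 28.131 17.264 0.000
    endloop
  endfacet
  facet normal 0.0000 0.0000 -1.0000
    outer loop
      vertex 4.766 3.603 0.000
      vertex 0.327 11.194 0.000
      vertex 28.131 17.264 0.000
    endloop
  endfacet
  facet normal 0.0000 0.0000 -1.0000
    outer loop
      vertex 12.819 0.070 0.000
      vertex 4.766 3.603 0.000
      vertex 28.131 17.264 0.000
    endloop
  endfacet
  facet normal 0.0000 0.0000 -1.0000
    outer loop
      vertex 21.411 1.946 0.000
      vertex 12.819 0.070 0.000
      vertex 28.131 17.264 0.000
    endloop
  endfacet
  facet normal 0.0000 0.0000 -1.0000
    outer loop
      vertex 27.259 8.513 0.000
      vertex 21.411 1.946 0.000
      vertex 28.131 17.264 0.000
    endloop
  endfacet
  facet normal 0.0000 0.0000 1.0000
    outer loop
      vertex 28.131 17.264 7.044
      vertex 23.692 24.855 7.044
      vertex 15.639 28.388 7.044
    endloop
  endfacet
  facet normal 0.0000 0.0000 1.0000
    outer loop
      vertex 28.131 17.264 7.044
      vertex 15.639 28.388 7.044
      vertex 7.047 26.512 7.044
    endloop
  endfacet
  facet normal 0.0000 0.0000 1.0000
    outer loop
      vertex 28.131 17.264 7.044
      vertex 7.047 26.512 7.044
      vertex 1.199 19.945 7.044
    endloop
  endfacet
  facet normal 0.0000 0.0000 1.0000
    outer loop
      vertex 28.131 17.264 7.044
      vertex 1.199 19.945 7.044
      vertex 0.327 11.194 7.044
    endloop
  endfacet
  facet normal 0.0000 0.0000 1.0000
    outer loop
      vertex 28.131 17.264 7.044
      vertex 0.327 11.194 7.044
      vertex 4.766 3.603 7.044
    endloop
  endfacet
  facet normal 0.0000 0.0000 1.0000
    outer loop
      vertex 28.131 17.264 7.044
      vertex 4.766 3.603 7.044
      vertex 12.819 0.070 7.044
    endloop
  endfacet
  facet normal 0.0000 0.0000 1.0000
    outer loop
      vertex 28.131 17.264 7.044
      vertex 12.819 0.070 7.044
      vertex 21.411 1.946 7.044
    endloop
  endfacet
  facet normal 0.0000 0.0000 1.0000
    outer loop
      vertex 28.131 17.264 7.044
      vertex 21.411 1.946 7.044
      vertex 27.259 8.513 7.044
    endloop
  endfacet
  facet normal 0.8632 0.5048 0.0000
    outer loop
      vertex 28.131 17.264 0.000
      vertex 23.692 24.855 0.000
      vertex 23.692 24.855 7.044
    endloop
  endfacet
  facet normal 0.8632 0.5048 0.0000
    outer loop
      vertex 28.131 17.264 0.000
      vertex 23.692 24.855 7.044
      vertex 28.131 17.264 7.044
    endloop
  endfacet
  facet normal 0.4018 0.9157 0.0000
    outer loop
      vertex 23.692 24.855 0.000
      vertex 15.639 28.388 0.000
      vertex 15.639 28.388 7.044
    endloop
  endfacet
  facet normal 0.4018 0.9157 0.0000
    outer loop
      vertex 23.692 24.855 0.000
      vertex 15.639 28.388 7.044
      vertex 23.692 24.855 7.044
    endloop
  endfacet
  facet normal -0.2133 0.9770 0.0000
    outer loop
      vertex 15.639 28.388 0.000
      vertex 7.047 26.512 0.000
      vertex 7.047 26.512 7.044
    endloop
  endfacet
  facet normal -0.2133 0.9770 0.0000
    outer loop
      vertex 15.639 28.388 0.000
      vertex 7.047 26.512 7.044
      vertex 15.639 28.388 7.044
    endloop
  endfacet
  facet normal -0.7468 0.6650 0.0000
    outer loop
      vertex 7.047 26.512 0.000
      vertex 1.199 19.945 0.000
      vertex 1.199 19.945 7.044
    endloop
  endfacet
  facet normal -0.7468 0.6650 0.0000
    outer loop
      vertex 7.047 26.512 0.000
      vertex 1.199 19.945 7.044
      vertex 7.047 26.512 7.044
    endloop
  endfacet
  facet normal -0.9951 0.0992 0.0000
    outer loop
      vertex 1.199 19.945 0.000
      vertex 0.327 11.194 0.000
      vertex 0.327 11.194 7.044
    endloop
  endfacet
  facet normal -0.9951 0.0992 0.0000
    outer loop
      vertex 1.199 19.945 0.000
      vertex 0.327 11.194 7.044
      vertex 1.199 19.945 7.044
    endloop
  endfacet
  facet normal -0.8632 -0.5048 0.0000
    outer loop
      vertex 0.327 11.194 0.000
      vertex 4.766 3.603 0.000
      vertex 4.766 3.603 7.044
    endloop
  endfacet
  facet normal -0.8632 -0.5048 0.0000
    outer loop
      vertex 0.327 11.194 0.000
      vertex 4.766 3.603 7.044
      vertex 0.327 11.194 7.044
    endloop
  endfacet
  facet normal -0.4018 -0.9157 0.0000
    outer loop
      vertex 4.766 3.603 0.000
      vertex 12.819 0.070 0.000
      vertex 12.819 0.070 7.044
    endloop
  endfacet
  facet normal -0.4018 -0.9157 0.0000
    outer loop
      vertex 4.766 3.603 0.000
      vertex 12.819 0.070 7.044
      vertex 4.766 3.603 7.044
    endloop
  endfacet
  facet normal 0.2133 -0.9770 0.0000
    outer loop
      vertex 12.819 0.070 0.000
      vertex 21.411 1.946 0.000
      vertex 21.411 1.946 7.044
    endloop
  endfacet
  facet normal 0.2133 -0.9770 0.0000
    outer loop
      vertex 12.819 0.070 0.000
      vertex 21.411 1.946 7.044
      vertex 12.819 0.070 7.044
    endloop
  endfacet
  facet normal 0.7468 -0.6650 0.0000
    outer loop
      vertex 21.411 1.946 0.000
      vertex 27.259 8.513 0.000
      vertex 27.259 8.513 7.044
    endloop
  endfacet
  facet normal 0.7468 -0.6650 0.0000
    outer loop
      vertex 21.411 1.946 0.000
      vertex 27.259 8.513 7.044
      vertex 21.411 1.946 7.044
    endloop
  endfacet
  facet normal 0.9951 -0.0992 0.0000
    outer loop
      vertex 27.259 8.513 0.000
      vertex 28.131 17.264 0.000
      vertex 28.131 17.264 7.044
    endloop
  endfacet
  facet normal 0.9951 -0.0992 0.0000
    outer loop
      vertex 27.259 8.513 0.000
      vertex 28.131 17.264 7.044
      vertex 27.259 8.513 7.044
    endloop
  endfacet
endsolid part

The G0 Z moves step by Δz≈1.409 mm. Every layer's G1 loop is the same polygon, so the solid is a straight extrusion of it from z=0 to z≈7.04. Closing with flat bottom and top caps and triangulating gives 36 facets — a regular 10-sided prism (a cylinder approximated with 10 flat sides), circumscribed radius ≈ 14.2 mm, height ≈ 7.04 mm.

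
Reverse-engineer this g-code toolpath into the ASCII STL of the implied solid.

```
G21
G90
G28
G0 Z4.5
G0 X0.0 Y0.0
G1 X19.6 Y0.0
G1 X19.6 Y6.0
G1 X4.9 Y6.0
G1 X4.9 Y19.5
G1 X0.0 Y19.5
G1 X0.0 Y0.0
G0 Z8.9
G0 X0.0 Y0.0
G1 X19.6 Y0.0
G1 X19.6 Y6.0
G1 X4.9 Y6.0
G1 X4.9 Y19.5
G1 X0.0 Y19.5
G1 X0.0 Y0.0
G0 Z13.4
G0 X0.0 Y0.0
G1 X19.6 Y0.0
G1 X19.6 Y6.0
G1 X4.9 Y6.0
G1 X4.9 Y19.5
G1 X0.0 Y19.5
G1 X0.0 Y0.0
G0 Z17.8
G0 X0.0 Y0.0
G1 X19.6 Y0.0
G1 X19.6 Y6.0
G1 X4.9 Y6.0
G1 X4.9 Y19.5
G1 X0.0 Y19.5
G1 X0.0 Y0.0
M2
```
solid part
  facet normal 0.0000 0.0000 -1.0000
    outer loop
      vertex 19.6 6.0 0.0
      vertex 19.6 0.0 0.0
      vertex 0.0 0.0 0.0
    endloop
  endfacet
  facet normal 0.0000 0.0000 -1.0000
    outer loop
      vertex 4.9 6.0 0.0
      vertex 19.6 6.0 0.0
      vertex 0.0 0.0 0.0
    endloop
  endfacet
  facet normal 0.0000 0.0000 -1.0000
    outer loop
      vertex 4.9 19.5 0.0
      vertex 4.9 6.0 0.0
      vertex 0.0 0.0 0.0
    endloop
  endfacet
  facet normal 0.0000 0.0000 -1.0000
    outer loop
      vertex 0.0 19.5 0.0
      vertex 4.9 19.5 0.0
      vertex 0.0 0.0 0.0
    endloop
  endfacet
  facet normal 0.0000 0.0000 1.0000
    outer loop
      vertex 0.0 0.0 17.8
      vertex 19.6 0.0 17.8
      vertex 19.6 6.0 17.8
    endloop
  endfacet
  facet normal 0.0000 0.0000 1.0000
    outer loop
      vertex 0.0 0.0 17.8
      vertex 19.6 6.0 17.8
      vertex 4.9 6.0 17.8
    endloop
  endfacet
  facet normal 0.0000 0.0000 1.0000
    outer loop
      vertex 0.0 0.0 17.8
      vertex 4.9 6.0 17.8
      vertex 4.9 19.5 17.8
    endloop
  endfacet
  facet normal 0.0000 0.0000 1.0000
    outer loop
      vertex 0.0 0.0 17.8
      vertex 4.9 19.5 17.8
      vertex 0.0 19.5 17.8
    endloop
  endfacet
  facet normal 0.0000 -1.0000 0.0000
    outer loop
      vertex 0.0 0.0 0.0
      vertex 19.6 0.0 0.0
      vertex 19.6 0.0 17.8
    endloop
  endfacet
  facet normal 0.0000 -1.0000 0.0000
    outer loop
      vertex 0.0 0.0 0.0
      vertex 19.6 0.0 17.8
      vertex 0.0 0.0 17.8
    endloop
  endfacet
  facet normal 1.0000 0.0000 0.0000
    outer loop
      vertex 19.6 0.0 0.0
      vertex 19.6 6.0 0.0
      vertex 19.6 6.0 17.8
    endloop
  endfacet
  facet normal 1.0000 0.0000 0.0000
    outer loop
      vertex 19.6 0.0 0.0
      vertex 19.6 6.0 17.8
      vertex 19.6 0.0 17.8
    endloop
  endfacet
  facet normal 0.0000 1.0000 0.0000
    outer loop
      vertex 19.6 6.0 0.0
      vertex 4.9 6.0 0.0
      vertex 4.9 6.0 17.8
    endloop
  endfacet
  facet normal 0.0000 1.0000 0.0000
    outer loop
      vertex 19.6 6.0 0.0
      vertex 4.9 6.0 17.8
      vertex 19.6 6.0 17.8
    endloop
  endfacet
  facet normal 1.0000 0.0000 0.0000
    outer loop
      vertex 4.9 6.0 0.0
      vertex 4.9 19.5 0.0
      vertex 4.9 19.5 17.8
    endloop
  endfacet
  facet normal 1.0000 0.0000 0.0000
    outer loop
      vertex 4.9 6.0 0.0
      vertex 4.9 19.5 17.8
      vertex 4.9 6.0 17.8
    endloop
  endfacet
  facet normal 0.0000 1.0000 0.0000
    outer loop
      vertex 4.9 19.5 0.0
      vertex 0.0 19.5 0.0
      vertex 0.0 19.5 17.8
    endloop
  endfacet
  facet normal 0.0000 1.0000 0.0000
    outer loop
      vertex 4.9 19.5 0.0
      vertex 0.0 19.5 17.8
      vertex 4.9 19.5 17.8
    endloop
  endfacet
  facet normal -1.0000 0.0000 0.0000
    outer loop
      vertex 0.0 19.5 0.0
      vertex 0.0 0.0 0.0
      vertex 0.0 0.0 17.8
    endloop
  endfacet
  facet normal -1.0000 0.0000 0.0000
    outer loop
      vertex 0.0 19.5 0.0
      vertex 0.0 0.0 17.8
      vertex 0.0 19.5 17.8
    endloop
  endfacet
endsolid part

The G0 Z moves step by Δz≈4.5 mm. Every layer's G1 loop is the same polygon, so the solid is a straight extrusion of it from z=0 to z≈17.8. Closing with flat bottom and top caps and triangulating gives 20 facets — an L-shaped prism: outer 19.6 × 19.5 mm, arm thicknesses ≈ 6 mm (horizontal) and 4.9 mm (vertical), extruded 17.8 mm in z.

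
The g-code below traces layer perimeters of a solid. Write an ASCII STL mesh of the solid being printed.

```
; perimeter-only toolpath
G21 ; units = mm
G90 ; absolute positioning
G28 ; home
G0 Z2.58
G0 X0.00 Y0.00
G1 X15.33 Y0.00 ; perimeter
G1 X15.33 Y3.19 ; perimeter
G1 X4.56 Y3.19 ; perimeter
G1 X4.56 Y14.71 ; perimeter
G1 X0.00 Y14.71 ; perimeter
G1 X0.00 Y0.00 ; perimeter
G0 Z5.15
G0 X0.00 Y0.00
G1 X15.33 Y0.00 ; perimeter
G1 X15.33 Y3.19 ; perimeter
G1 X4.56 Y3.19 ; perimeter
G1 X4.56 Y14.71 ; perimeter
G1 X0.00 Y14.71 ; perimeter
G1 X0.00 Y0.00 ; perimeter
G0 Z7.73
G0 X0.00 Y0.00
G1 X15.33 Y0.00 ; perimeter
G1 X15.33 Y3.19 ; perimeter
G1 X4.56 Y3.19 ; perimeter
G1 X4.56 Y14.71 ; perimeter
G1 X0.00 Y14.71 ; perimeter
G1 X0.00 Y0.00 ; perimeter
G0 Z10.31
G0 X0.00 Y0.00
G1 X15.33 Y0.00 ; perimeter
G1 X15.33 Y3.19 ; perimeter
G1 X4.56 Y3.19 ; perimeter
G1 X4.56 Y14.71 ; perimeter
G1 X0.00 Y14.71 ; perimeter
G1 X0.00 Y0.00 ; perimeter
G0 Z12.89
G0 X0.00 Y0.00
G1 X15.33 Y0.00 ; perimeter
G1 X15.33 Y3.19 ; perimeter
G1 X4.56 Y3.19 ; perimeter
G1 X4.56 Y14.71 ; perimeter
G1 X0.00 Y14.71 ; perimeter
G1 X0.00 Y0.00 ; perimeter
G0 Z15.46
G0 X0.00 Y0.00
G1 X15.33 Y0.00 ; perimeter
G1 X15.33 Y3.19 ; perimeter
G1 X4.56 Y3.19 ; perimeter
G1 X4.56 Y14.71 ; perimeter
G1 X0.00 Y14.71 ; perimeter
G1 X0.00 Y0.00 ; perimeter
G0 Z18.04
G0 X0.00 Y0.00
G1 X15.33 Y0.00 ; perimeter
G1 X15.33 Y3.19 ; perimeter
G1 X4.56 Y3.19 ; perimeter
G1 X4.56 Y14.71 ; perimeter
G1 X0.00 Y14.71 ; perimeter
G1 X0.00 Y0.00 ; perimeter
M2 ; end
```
solid part
  facet normal 0.0000 0.0000 -1.0000
    outer loop
      vertex 15.33 3.19 0.00
      vertex 15.33 0.00 0.00
      vertex 0.00 0.00 0.00
    endloop
  endfacet
  facet normal 0.0000 0.0000 -1.0000
    outer loop
      vertex 4.56 3.19 0.00
      vertex 15.33 3.19 0.00
      vertex 0.00 0.00 0.00
    endloop
  endfacet
  facet normal 0.0000 0.0000 -1.0000
    outer loop
      vertex 4.56 14.71 0.00
      vertex 4.56 3.19 0.00
      vertex 0.00 0.00 0.00
    endloop
  endfacet
  facet normal 0.0000 0.0000 -1.0000
    outer loop
      vertex 0.00 14.71 0.00
      vertex 4.56 14.71 0.00
      vertex 0.00 0.00 0.00
    endloop
  endfacet
  facet normal 0.0000 0.0000 1.0000
    outer loop
      vertex 0.00 0.00 18.04
      vertex 15.33 0.00 18.04
      vertex 15.33 3.19 18.04
    endloop
  endfacet
  facet normal 0.0000 0.0000 1.0000
    outer loop
      vertex 0.00 0.00 18.04
      vertex 15.33 3.19 18.04
      vertex 4.56 3.19 18.04
    endloop
  endfacet
  facet normal 0.0000 0.0000 1.0000
    outer loop
      vertex 0.00 0.00 18.04
      vertex 4.56 3.19 18.04
      vertex 4.56 14.71 18.04
    endloop
  endfacet
  facet normal 0.0000 0.0000 1.0000
    outer loop
      vertex 0.00 0.00 18.04
      vertex 4.56 14.71 18.04
      vertex 0.00 14.71 18.04
    endloop
  endfacet
  facet normal 0.0000 -1.0000 0.0000
    outer loop
      vertex 0.00 0.00 0.00
      vertex 15.33 0.00 0.00
      vertex 15.33 0.00 18.04
    endloop
  endfacet
  facet normal 0.0000 -1.0000 0.0000
    outer loop
      vertex 0.00 0.00 0.00
      vertex 15.33 0.00 18.04
      vertex 0.00 0.00 18.04
    endloop
  endfacet
  facet normal 1.0000 0.0000 0.0000
    outer loop
      vertex 15.33 0.00 0.00
      vertex 15.33 3.19 0.00
      vertex 15.33 3.19 18.04
    endloop
  endfacet
  facet normal 1.0000 0.0000 0.0000
    outer loop
      vertex 15.33 0.00 0.00
      vertex 15.33 3.19 18.04
      vertex 15.33 0.00 18.04
    endloop
  endfacet
  facet normal 0.0000 1.0000 0.0000
    outer loop
      vertex 15.33 3.19 0.00
      vertex 4.56 3.19 0.00
      vertex 4.56 3.19 18.04
    endloop
  endfacet
  facet normal 0.0000 1.0000 0.0000
    outer loop
      vertex 15.33 3.19 0.00
      vertex 4.56 3.19 18.04
      vertex 15.33 3.19 18.04
    endloop
  endfacet
  facet normal 1.0000 0.0000 0.0000
    outer loop
      vertex 4.56 3.19 0.00
      vertex 4.56 14.71 0.00
      vertex 4.56 14.71 18.04
    endloop
  endfacet
  facet normal 1.0000 0.0000 0.0000
    outer loop
      vertex 4.56 3.19 0.00
      vertex 4.56 14.71 18.04
      vertex 4.56 3.19 18.04
    endloop
  endfacet
  facet normal 0.0000 1.0000 0.0000
    outer loop
      vertex 4.56 14.71 0.00
      vertex 0.00 14.71 0.00
      vertex 0.00 14.71 18.04
    endloop
  endfacet
  facet normal 0.0000 1.0000 0.0000
    outer loop
      vertex 4.56 14.71 0.00
      vertex 0.00 14.71 18.04
      vertex 4.56 14.71 18.04
    endloop
  endfacet
  facet normal -1.0000 0.0000 0.0000
    outer loop
      vertex 0.00 14.71 0.00
      vertex 0.00 0.00 0.00
      vertex 0.00 0.00 18.04
    endloop
  endfacet
  facet normal -1.0000 0.0000 0.0000
    outer loop
      vertex 0.00 14.71 0.00
      vertex 0.00 0.00 18.04
      vertex 0.00 14.71 18.04
    endloop
  endfacet
endsolid part

The G0 Z moves step by Δz≈2.58 mm. Every layer's G1 loop is the same polygon, so the solid is a straight extrusion of it from z=0 to z≈18. Closing with flat bottom and top caps and triangulating gives 20 facets — an L-shaped prism: outer 15.3 × 14.7 mm, arm thicknesses ≈ 3.19 mm (horizontal) and 4.56 mm (vertical), extruded 18 mm in z.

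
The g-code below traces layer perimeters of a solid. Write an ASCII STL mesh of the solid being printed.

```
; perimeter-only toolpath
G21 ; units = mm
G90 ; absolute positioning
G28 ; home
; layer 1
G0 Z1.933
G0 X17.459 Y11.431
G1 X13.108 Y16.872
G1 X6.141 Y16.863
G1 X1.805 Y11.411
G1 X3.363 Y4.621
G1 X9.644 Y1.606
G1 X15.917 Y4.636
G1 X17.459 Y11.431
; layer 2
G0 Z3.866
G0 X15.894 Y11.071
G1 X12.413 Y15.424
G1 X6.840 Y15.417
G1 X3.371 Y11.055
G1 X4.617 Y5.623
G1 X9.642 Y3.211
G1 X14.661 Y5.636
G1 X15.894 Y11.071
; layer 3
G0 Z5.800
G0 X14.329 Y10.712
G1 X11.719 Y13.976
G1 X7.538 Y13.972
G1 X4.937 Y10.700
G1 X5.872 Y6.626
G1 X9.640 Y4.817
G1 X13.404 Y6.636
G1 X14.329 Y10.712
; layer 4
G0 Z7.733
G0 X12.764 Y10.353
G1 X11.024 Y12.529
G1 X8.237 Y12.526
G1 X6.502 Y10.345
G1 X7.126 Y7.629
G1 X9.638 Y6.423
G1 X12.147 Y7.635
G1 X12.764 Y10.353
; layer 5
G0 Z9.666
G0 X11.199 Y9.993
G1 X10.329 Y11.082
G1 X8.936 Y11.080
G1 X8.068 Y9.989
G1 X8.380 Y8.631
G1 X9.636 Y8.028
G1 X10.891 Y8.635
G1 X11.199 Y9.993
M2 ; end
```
solid part
  facet normal 0.0000 0.0000 -1.0000
    outer loop
      vertex 5.443 18.309 0.000
      vertex 13.803 18.319 0.000
      vertex 19.024 11.790 0.000
    endloop
  endfacet
  facet normal 0.0000 0.0000 -1.0000
    outer loop
      vertex 0.239 11.766 0.000
      vertex 5.443 18.309 0.000
      vertex 19.024 11.790 0.000
    endloop
  endfacet
  facet normal 0.0000 0.0000 -1.0000
    outer loop
      vertex 2.109 3.618 0.000
      vertex 0.239 11.766 0.000
      vertex 19.024 11.790 0.000
    endloop
  endfacet
  facet normal 0.0000 0.0000 -1.0000
    outer loop
      vertex 9.646 0.000 0.000
      vertex 2.109 3.618 0.000
      vertex 19.024 11.790 0.000
    endloop
  endfacet
  facet normal 0.0000 0.0000 -1.0000
    outer loop
      vertex 17.174 3.637 0.000
      vertex 9.646 0.000 0.000
      vertex 19.024 11.790 0.000
    endloop
  endfacet
  facet normal 0.6253 0.5000 0.5992
    outer loop
      vertex 19.024 11.790 0.000
      vertex 13.803 18.319 0.000
      vertex 9.634 9.634 11.599
    endloop
  endfacet
  facet normal -0.0010 0.8006 0.5991
    outer loop
      vertex 13.803 18.319 0.000
      vertex 5.443 18.309 0.000
      vertex 9.634 9.634 11.599
    endloop
  endfacet
  facet normal -0.6266 0.4984 0.5991
    outer loop
      vertex 5.443 18.309 0.000
      vertex 0.239 11.766 0.000
      vertex 9.634 9.634 11.599
    endloop
  endfacet
  facet normal -0.7803 -0.1791 0.5992
    outer loop
      vertex 0.239 11.766 0.000
      vertex 2.109 3.618 0.000
      vertex 9.634 9.634 11.599
    endloop
  endfacet
  facet normal -0.3465 -0.7218 0.5991
    outer loop
      vertex 2.109 3.618 0.000
      vertex 9.646 0.000 0.000
      vertex 9.634 9.634 11.599
    endloop
  endfacet
  facet normal 0.3483 -0.7209 0.5991
    outer loop
      vertex 9.646 0.000 0.000
      vertex 17.174 3.637 0.000
      vertex 9.634 9.634 11.599
    endloop
  endfacet
  facet normal 0.7808 -0.1772 0.5992
    outer loop
      vertex 17.174 3.637 0.000
      vertex 19.024 11.790 0.000
      vertex 9.634 9.634 11.599
    endloop
  endfacet
endsolid part

The G0 Z moves step by Δz≈1.933 mm. The G1 loops shrink linearly with z, so the solid tapers from its base footprint up to z≈11.6. Closing with a flat bottom cap and the tapered top and triangulating gives 12 facets — a regular 7-sided pyramid, base circumscribed radius ≈ 9.63 mm, apex at z ≈ 11.6 mm.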